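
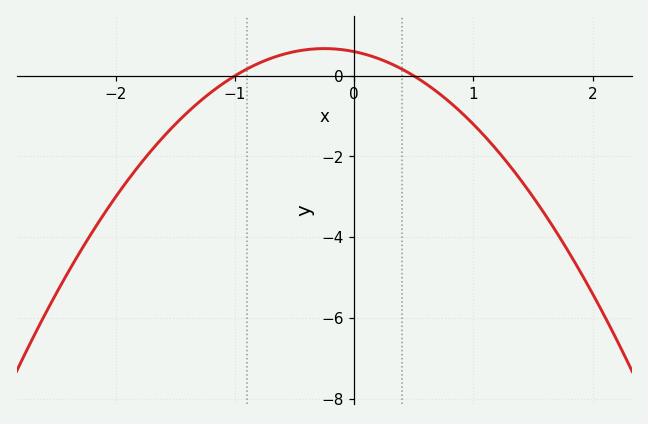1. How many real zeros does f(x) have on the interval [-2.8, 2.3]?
2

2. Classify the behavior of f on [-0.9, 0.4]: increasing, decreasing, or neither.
neither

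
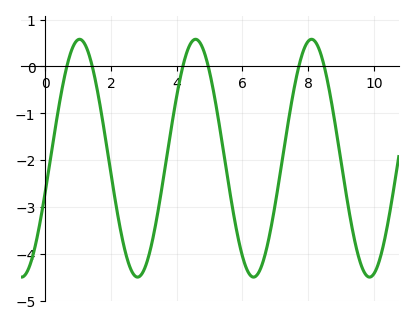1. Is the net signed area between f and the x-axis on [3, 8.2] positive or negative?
negative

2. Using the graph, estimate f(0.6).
-0.176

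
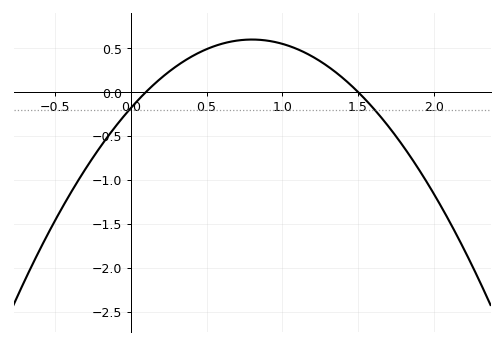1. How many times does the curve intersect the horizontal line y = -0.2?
2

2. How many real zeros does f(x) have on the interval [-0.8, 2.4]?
2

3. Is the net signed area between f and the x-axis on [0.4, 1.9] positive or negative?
positive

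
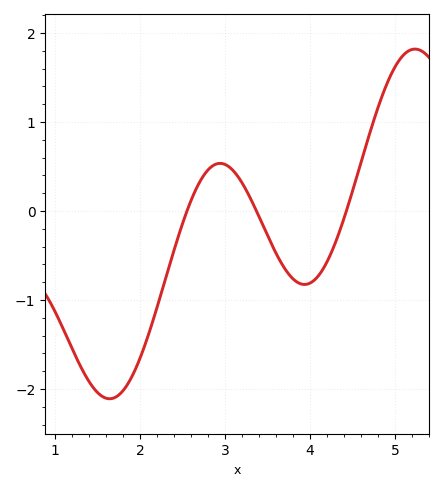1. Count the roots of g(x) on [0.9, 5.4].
3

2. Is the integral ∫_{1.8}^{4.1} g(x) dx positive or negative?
negative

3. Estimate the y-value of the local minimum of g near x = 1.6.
-2.11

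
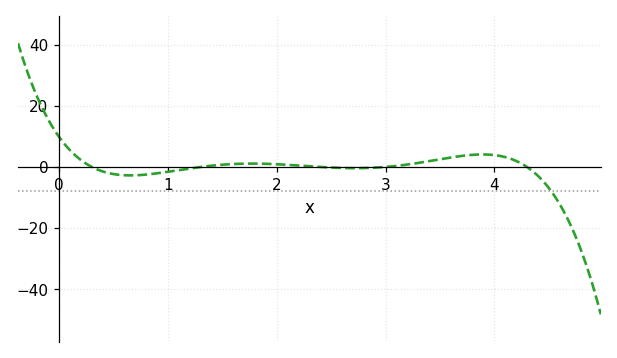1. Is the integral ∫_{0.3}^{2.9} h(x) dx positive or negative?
negative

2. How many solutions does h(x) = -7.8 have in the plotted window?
1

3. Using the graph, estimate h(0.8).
-2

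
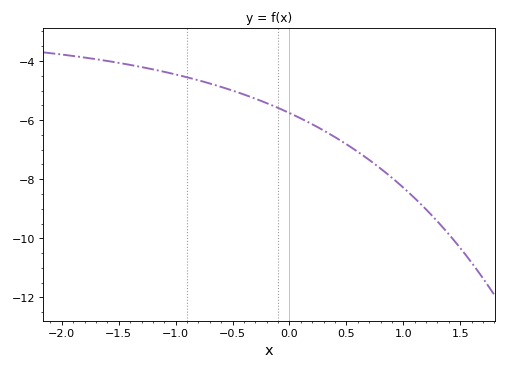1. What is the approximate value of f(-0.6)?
-4.88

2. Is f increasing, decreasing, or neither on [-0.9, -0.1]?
decreasing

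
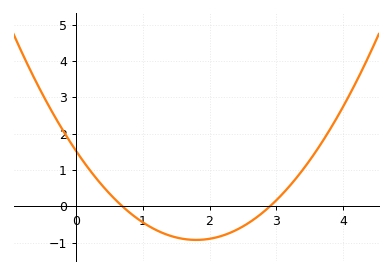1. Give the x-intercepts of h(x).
0.7, 2.9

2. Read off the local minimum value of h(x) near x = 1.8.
-0.92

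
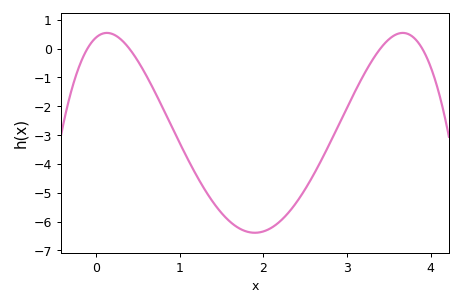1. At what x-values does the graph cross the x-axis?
-0.1, 0.4, 3.4, 3.9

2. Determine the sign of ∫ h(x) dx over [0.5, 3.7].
negative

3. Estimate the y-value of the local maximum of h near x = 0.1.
0.5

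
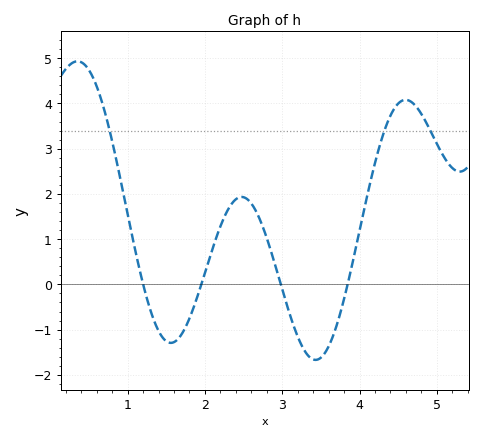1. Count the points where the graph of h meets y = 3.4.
3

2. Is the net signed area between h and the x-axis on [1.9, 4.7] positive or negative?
positive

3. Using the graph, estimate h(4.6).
4.1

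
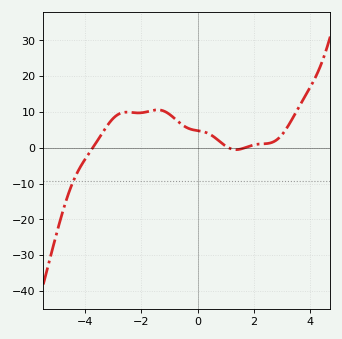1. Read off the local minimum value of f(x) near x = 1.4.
-0.528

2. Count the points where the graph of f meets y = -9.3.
1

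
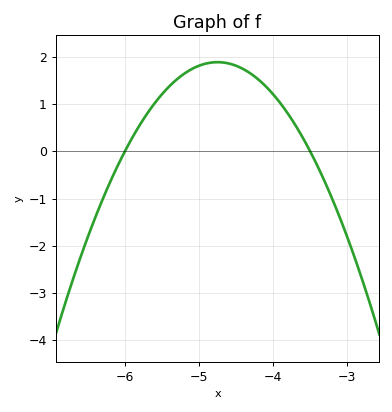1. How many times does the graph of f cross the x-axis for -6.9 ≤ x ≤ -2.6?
2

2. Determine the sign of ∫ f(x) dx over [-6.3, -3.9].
positive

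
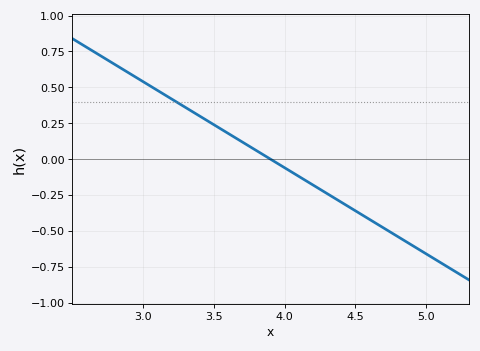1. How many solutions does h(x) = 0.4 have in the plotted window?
1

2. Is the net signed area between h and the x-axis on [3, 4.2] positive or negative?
positive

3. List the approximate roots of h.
3.9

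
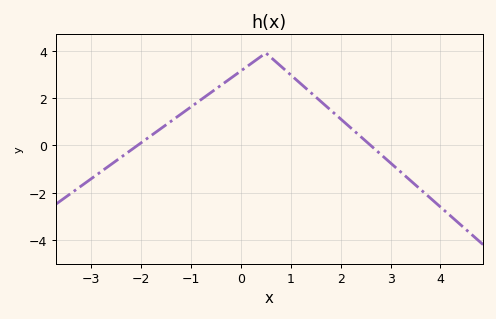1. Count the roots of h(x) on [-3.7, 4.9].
2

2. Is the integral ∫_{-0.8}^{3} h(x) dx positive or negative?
positive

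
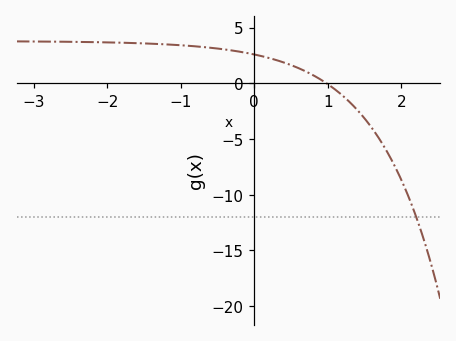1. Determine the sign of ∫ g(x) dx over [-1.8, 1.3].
positive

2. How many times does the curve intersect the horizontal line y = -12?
1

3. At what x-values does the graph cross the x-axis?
1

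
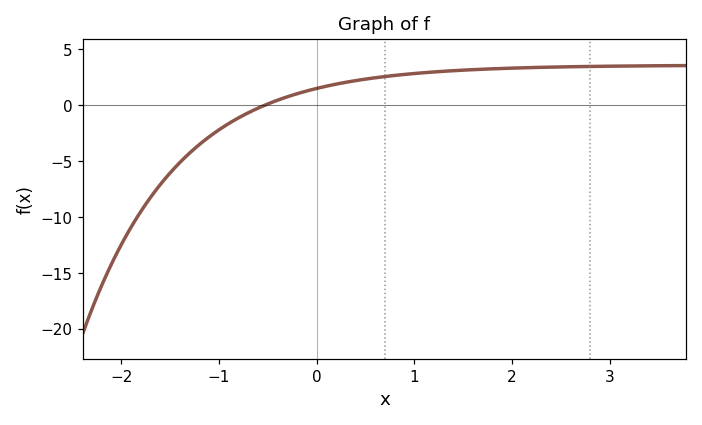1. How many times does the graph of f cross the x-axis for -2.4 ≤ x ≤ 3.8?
1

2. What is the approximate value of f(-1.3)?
-4.5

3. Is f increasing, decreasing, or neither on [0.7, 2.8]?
increasing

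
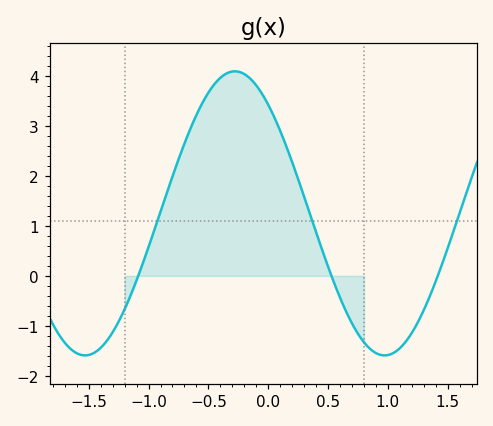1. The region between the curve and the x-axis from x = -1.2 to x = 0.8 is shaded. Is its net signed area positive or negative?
positive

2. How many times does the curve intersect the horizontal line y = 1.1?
3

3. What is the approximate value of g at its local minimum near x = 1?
-1.6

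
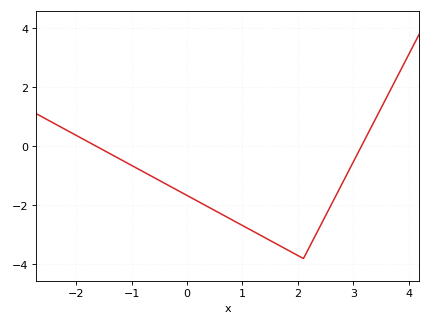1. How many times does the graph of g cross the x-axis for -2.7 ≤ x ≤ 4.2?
2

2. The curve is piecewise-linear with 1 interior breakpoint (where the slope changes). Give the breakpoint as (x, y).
(2.1, -3.8)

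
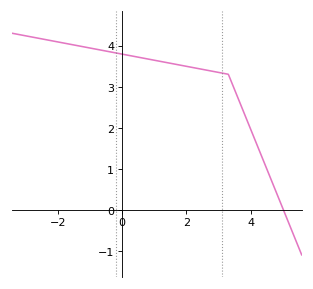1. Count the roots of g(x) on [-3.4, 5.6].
1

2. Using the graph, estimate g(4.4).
1.17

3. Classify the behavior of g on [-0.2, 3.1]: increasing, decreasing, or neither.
decreasing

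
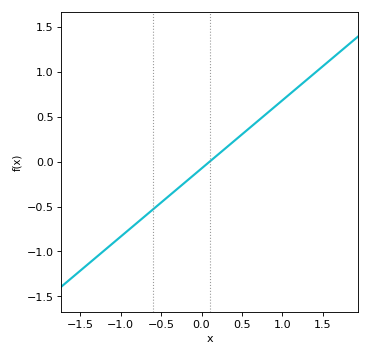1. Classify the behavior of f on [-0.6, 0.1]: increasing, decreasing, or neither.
increasing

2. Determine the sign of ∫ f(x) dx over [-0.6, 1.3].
positive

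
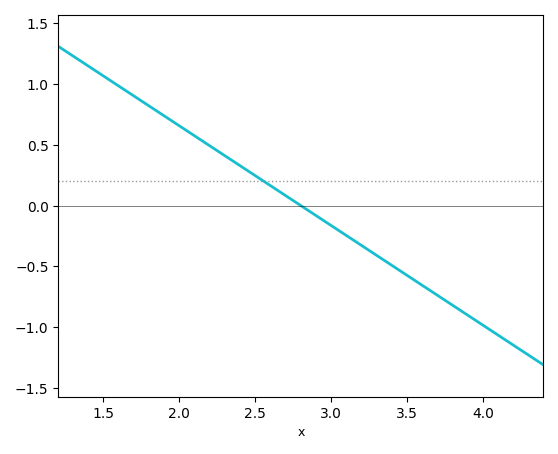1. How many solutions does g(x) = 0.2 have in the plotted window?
1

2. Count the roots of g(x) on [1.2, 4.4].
1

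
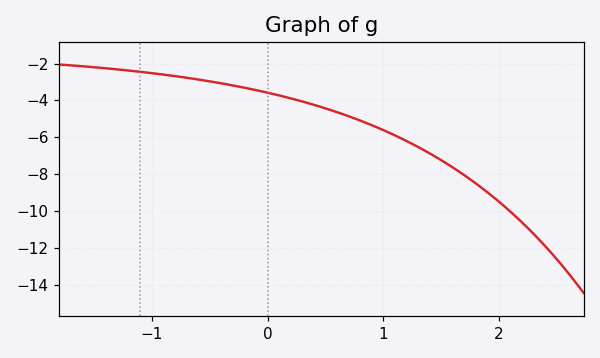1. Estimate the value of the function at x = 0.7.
-4.8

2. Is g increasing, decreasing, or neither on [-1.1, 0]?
decreasing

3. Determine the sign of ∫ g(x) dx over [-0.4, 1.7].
negative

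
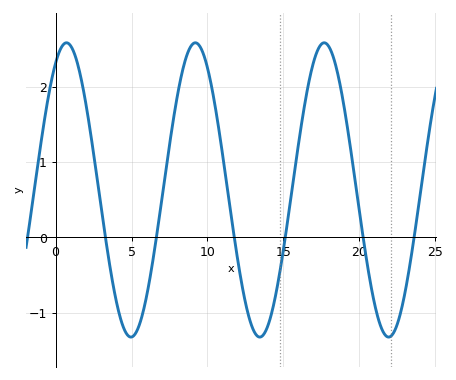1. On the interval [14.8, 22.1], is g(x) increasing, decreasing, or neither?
neither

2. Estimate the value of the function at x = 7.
0.5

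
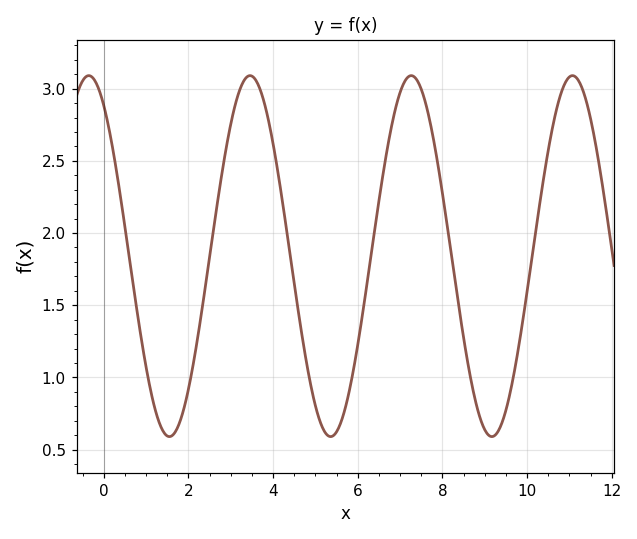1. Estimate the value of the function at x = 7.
2.97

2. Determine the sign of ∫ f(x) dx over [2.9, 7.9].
positive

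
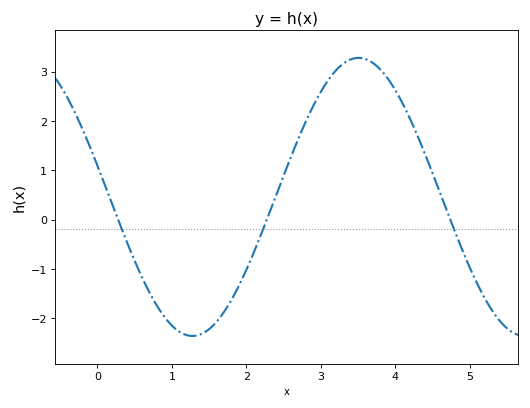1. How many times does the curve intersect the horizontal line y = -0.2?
3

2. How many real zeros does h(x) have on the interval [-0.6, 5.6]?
3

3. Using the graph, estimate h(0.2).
0.311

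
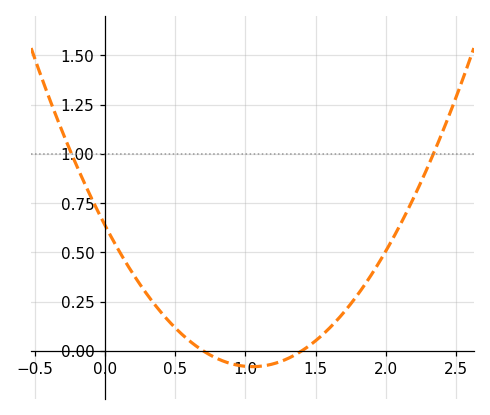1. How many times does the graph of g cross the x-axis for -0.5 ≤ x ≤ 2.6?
2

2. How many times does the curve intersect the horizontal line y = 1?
2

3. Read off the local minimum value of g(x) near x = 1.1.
-0.08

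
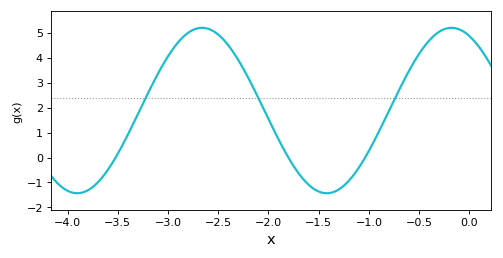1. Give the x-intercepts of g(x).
-3.5, -1.8, -1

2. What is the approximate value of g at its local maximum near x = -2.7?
5.2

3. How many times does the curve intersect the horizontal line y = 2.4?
3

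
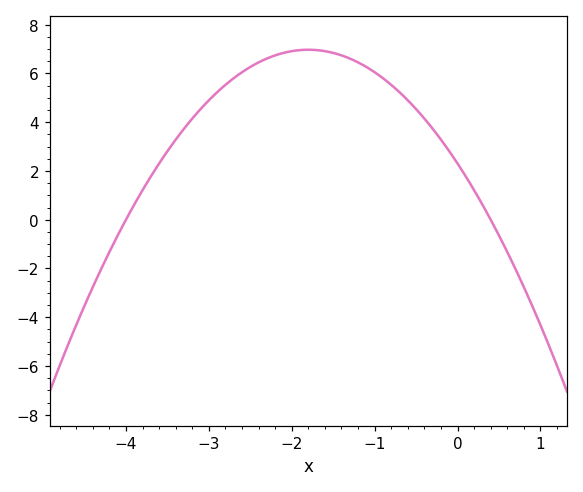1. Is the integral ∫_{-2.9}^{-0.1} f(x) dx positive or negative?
positive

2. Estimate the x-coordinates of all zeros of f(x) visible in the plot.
-4, 0.4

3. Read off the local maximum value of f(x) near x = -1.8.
7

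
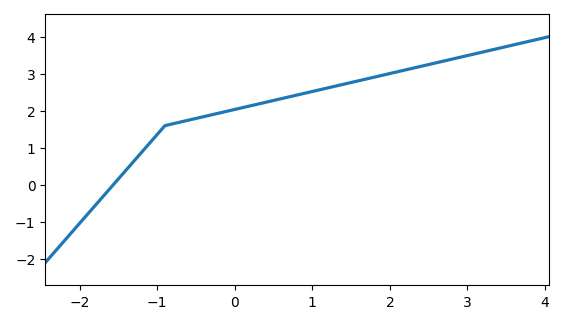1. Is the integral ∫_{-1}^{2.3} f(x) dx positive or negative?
positive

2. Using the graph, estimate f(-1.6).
-0.078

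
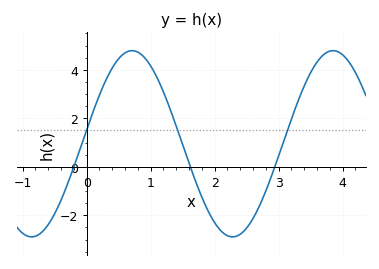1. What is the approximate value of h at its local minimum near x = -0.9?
-2.89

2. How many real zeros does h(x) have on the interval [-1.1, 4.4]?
3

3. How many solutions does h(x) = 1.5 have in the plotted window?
3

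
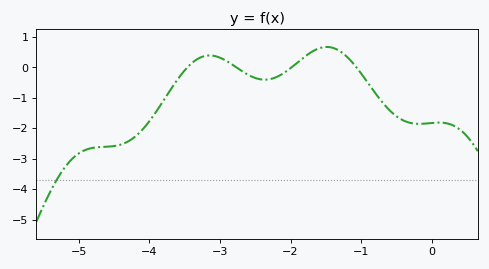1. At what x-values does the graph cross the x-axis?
-3.46, -2.77, -1.98, -1.07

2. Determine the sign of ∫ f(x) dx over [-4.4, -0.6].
negative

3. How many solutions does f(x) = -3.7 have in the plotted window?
1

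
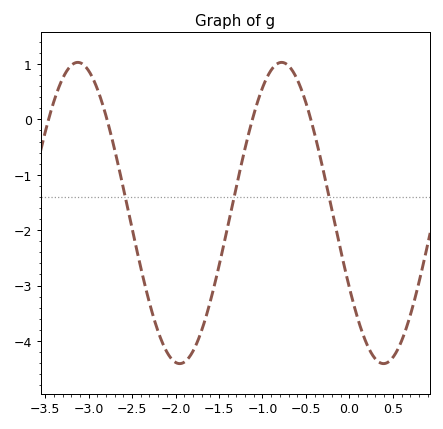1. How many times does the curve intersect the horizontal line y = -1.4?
3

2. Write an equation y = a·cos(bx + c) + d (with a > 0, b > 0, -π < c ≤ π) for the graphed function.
y = 2.72cos(2.7x + 2.1) - 1.69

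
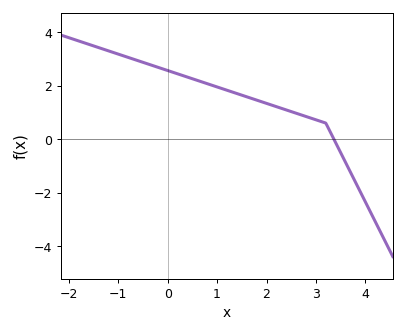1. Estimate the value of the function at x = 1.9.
1.4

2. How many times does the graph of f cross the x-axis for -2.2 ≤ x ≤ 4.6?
1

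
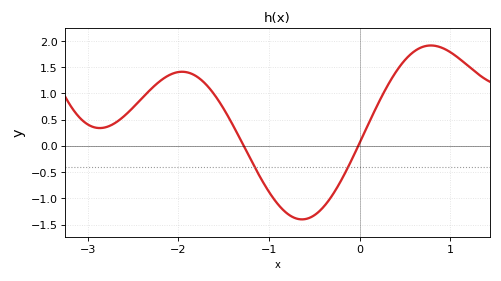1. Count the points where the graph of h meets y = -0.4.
2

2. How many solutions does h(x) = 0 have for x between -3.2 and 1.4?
2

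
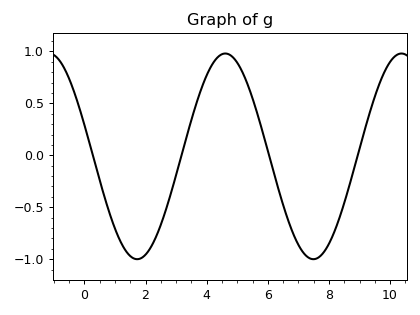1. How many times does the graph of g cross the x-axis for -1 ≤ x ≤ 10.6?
4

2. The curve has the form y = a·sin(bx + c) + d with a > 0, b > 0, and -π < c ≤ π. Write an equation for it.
y = 0.99sin(1.09x + 2.83) - 0.01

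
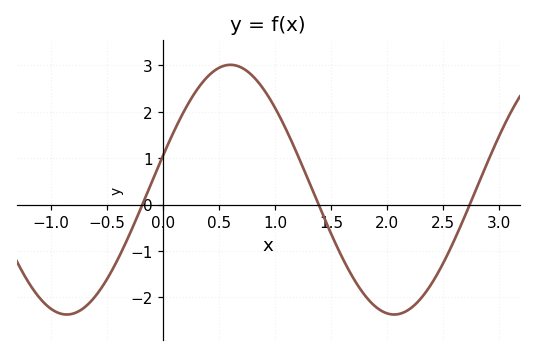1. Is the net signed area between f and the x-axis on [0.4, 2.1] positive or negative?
positive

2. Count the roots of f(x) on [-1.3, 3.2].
3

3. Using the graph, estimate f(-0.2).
-0.1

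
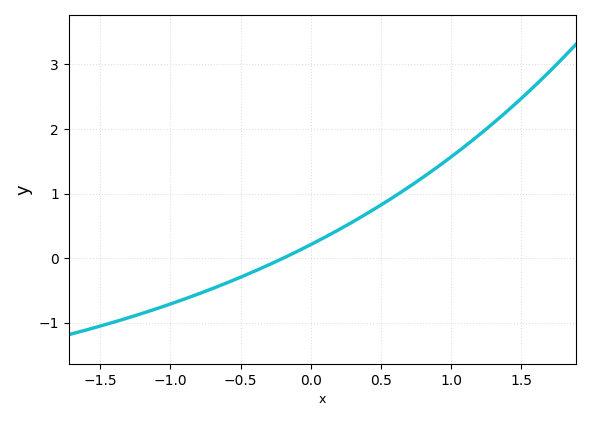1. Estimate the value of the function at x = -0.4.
-0.202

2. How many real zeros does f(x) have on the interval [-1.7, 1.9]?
1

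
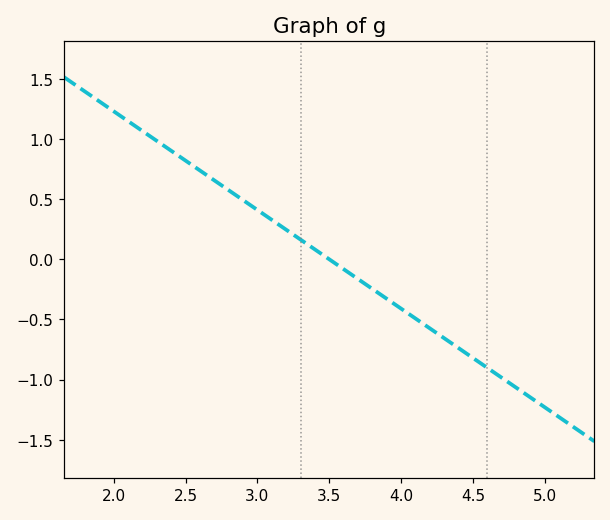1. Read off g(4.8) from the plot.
-1.05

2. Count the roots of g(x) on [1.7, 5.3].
1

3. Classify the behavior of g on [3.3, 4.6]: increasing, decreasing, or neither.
decreasing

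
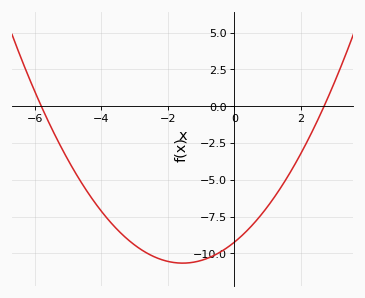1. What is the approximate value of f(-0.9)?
-10.4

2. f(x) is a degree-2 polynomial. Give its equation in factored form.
y = 0.59(x + 5.8)(x - 2.7)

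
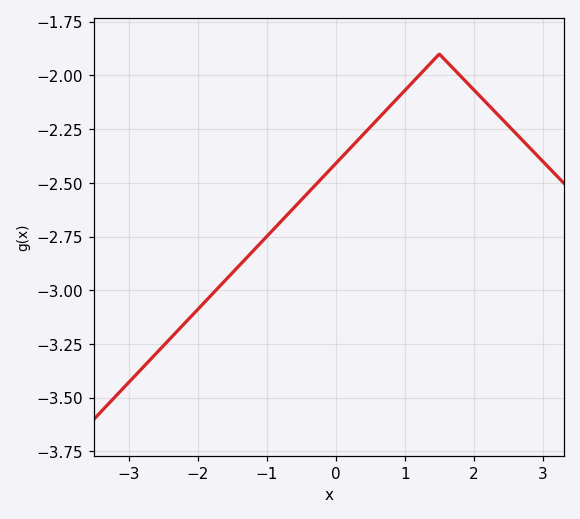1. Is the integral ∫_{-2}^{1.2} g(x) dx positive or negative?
negative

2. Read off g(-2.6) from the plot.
-3.3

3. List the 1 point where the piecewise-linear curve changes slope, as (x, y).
(1.5, -1.9)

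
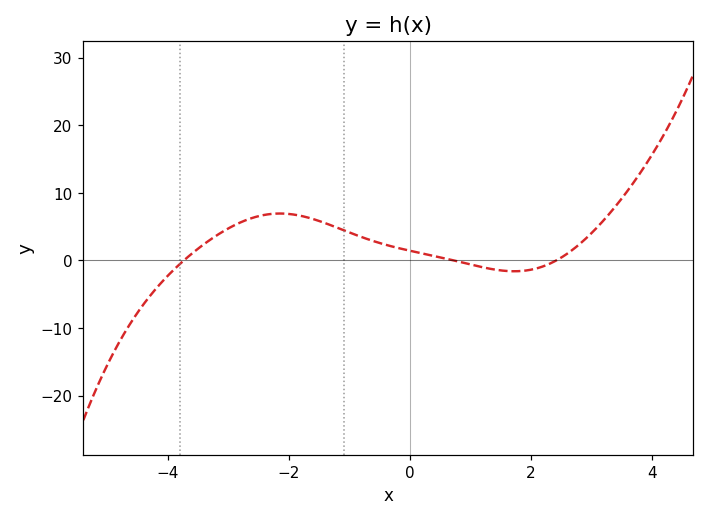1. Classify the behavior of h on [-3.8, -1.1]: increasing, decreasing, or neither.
neither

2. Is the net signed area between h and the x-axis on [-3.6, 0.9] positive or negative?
positive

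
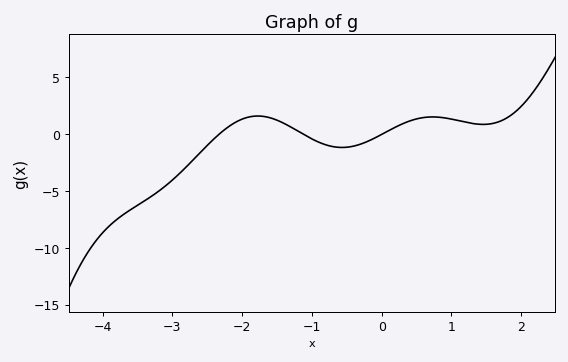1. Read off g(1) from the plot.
1.5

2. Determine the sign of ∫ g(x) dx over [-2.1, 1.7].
positive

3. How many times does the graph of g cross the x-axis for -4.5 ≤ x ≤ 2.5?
3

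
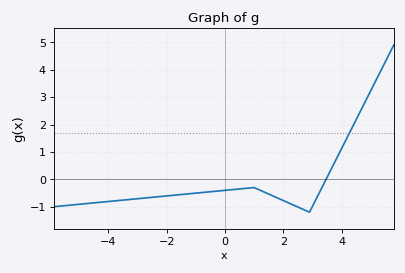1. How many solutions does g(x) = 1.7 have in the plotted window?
1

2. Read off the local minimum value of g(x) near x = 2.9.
-1.2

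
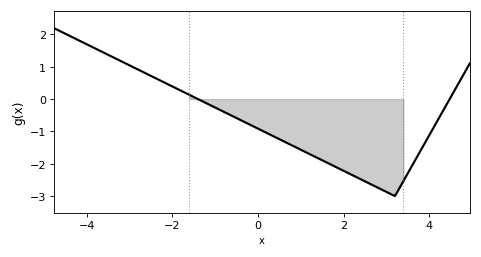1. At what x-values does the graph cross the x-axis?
-1.4, 4.4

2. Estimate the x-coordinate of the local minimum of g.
3.2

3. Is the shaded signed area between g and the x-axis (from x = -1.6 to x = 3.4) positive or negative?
negative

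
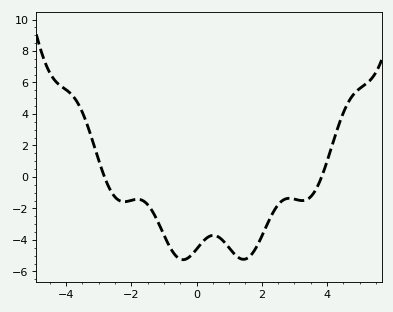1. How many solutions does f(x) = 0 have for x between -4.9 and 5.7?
2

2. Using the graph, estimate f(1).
-4.6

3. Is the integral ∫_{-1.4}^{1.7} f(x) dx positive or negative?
negative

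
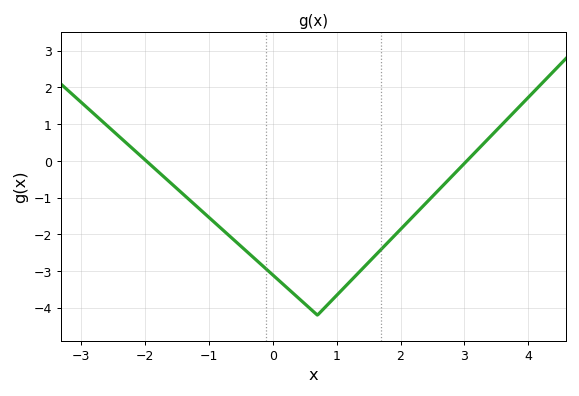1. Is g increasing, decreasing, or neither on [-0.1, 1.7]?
neither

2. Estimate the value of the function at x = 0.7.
-4.2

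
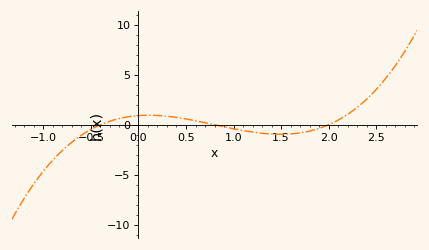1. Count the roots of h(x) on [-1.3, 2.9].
3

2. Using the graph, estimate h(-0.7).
-1.74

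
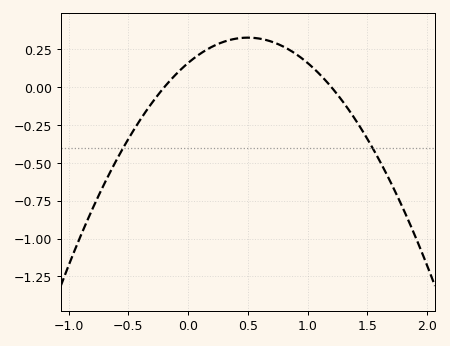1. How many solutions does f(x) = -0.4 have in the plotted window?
2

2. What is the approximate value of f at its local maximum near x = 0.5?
0.328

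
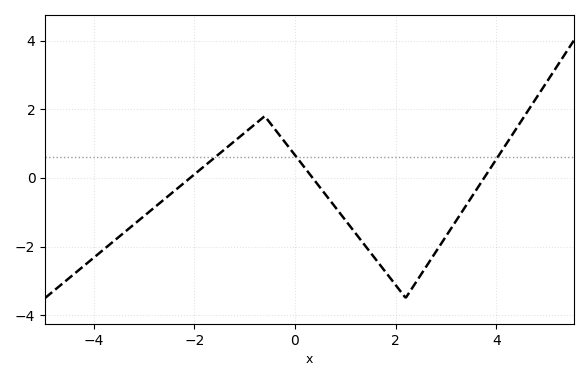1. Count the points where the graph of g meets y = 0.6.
3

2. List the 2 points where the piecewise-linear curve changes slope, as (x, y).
(-0.6, 1.8); (2.2, -3.5)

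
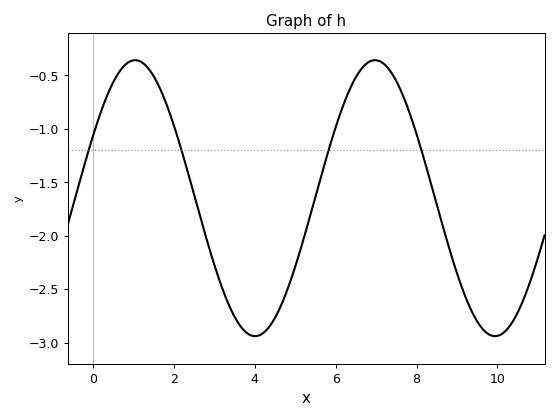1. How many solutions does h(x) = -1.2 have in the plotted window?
4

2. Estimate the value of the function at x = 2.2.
-1.21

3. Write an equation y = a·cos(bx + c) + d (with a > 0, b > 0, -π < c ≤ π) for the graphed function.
y = 1.29cos(1.06x - 1.11) - 1.65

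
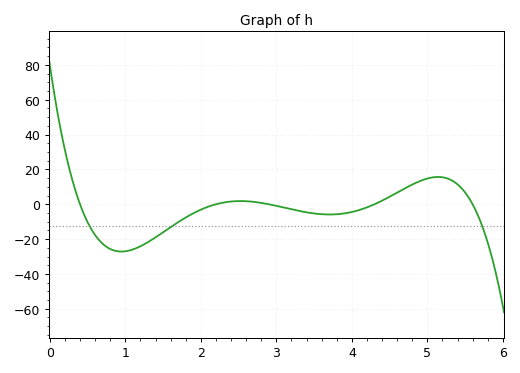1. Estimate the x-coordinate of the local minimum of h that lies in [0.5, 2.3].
0.9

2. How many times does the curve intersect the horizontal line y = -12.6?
3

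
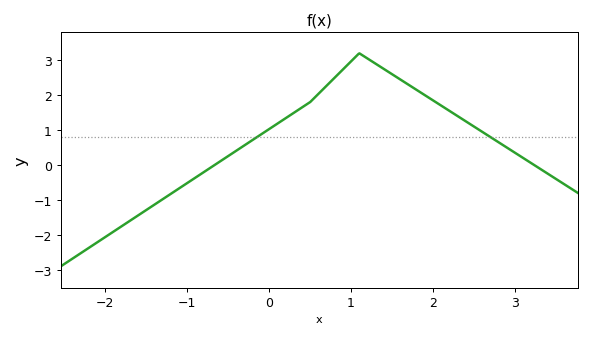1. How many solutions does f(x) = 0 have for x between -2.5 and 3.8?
2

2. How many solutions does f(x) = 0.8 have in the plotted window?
2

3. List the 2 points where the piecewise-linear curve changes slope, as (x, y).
(0.5, 1.8); (1.1, 3.2)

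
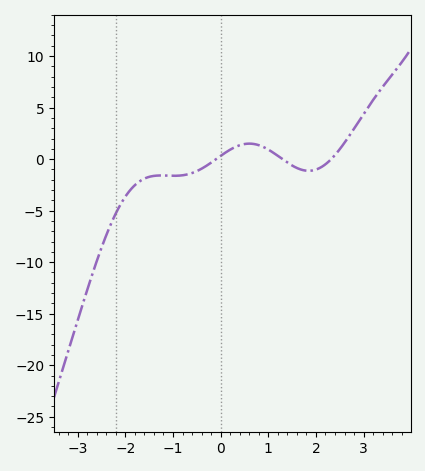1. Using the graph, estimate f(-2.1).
-4.5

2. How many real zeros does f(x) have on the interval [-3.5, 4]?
3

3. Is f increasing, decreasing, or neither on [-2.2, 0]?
neither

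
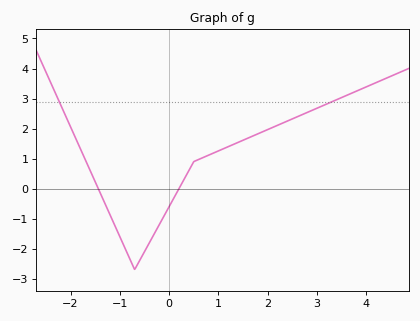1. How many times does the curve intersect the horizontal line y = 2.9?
2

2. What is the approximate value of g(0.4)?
0.6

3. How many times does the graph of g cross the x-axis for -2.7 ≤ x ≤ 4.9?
2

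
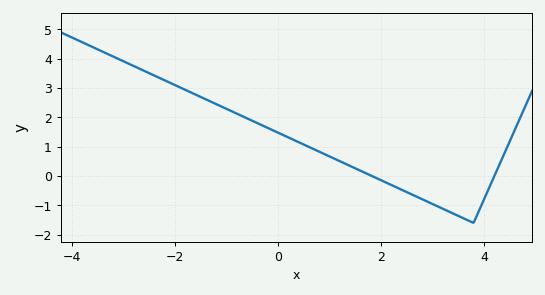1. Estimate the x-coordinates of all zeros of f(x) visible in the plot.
1.83, 4.2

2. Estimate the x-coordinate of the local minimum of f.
3.8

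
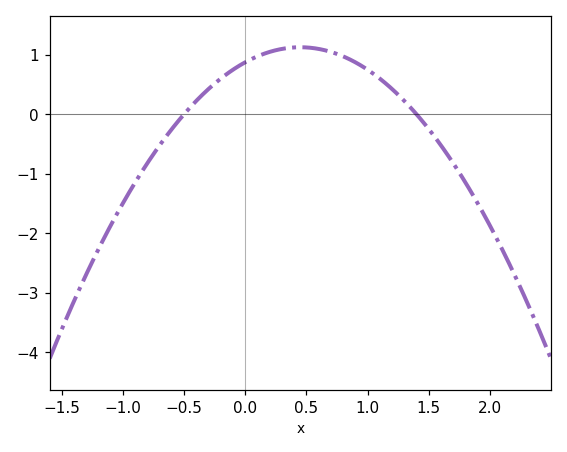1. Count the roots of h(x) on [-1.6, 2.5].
2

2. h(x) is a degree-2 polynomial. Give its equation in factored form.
y = -1.25(x + 0.5)(x - 1.4)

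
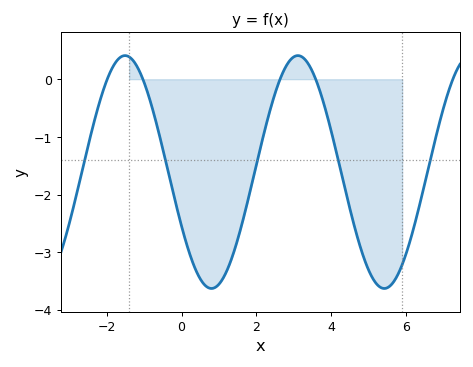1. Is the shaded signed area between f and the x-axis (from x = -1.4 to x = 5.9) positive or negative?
negative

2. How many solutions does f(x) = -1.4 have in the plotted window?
5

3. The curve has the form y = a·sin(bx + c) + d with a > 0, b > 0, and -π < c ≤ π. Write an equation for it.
y = 2.02sin(1.4x - 2.7) - 1.61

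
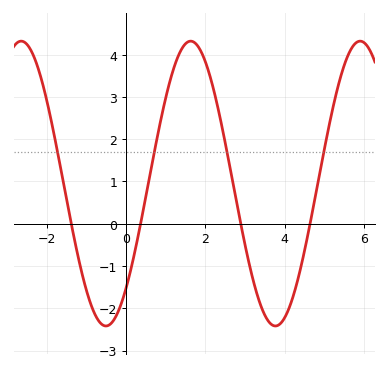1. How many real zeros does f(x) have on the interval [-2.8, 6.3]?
4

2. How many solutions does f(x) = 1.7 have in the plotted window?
4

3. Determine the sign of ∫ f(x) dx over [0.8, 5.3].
positive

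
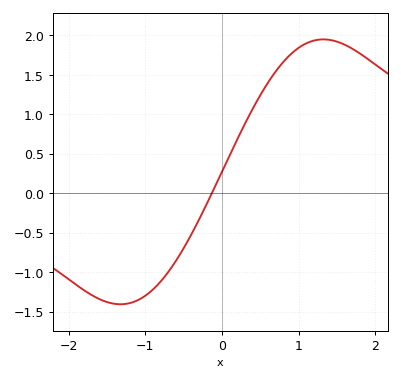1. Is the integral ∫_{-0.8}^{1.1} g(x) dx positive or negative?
positive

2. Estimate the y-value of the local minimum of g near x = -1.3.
-1.4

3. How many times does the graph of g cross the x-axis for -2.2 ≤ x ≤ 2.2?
1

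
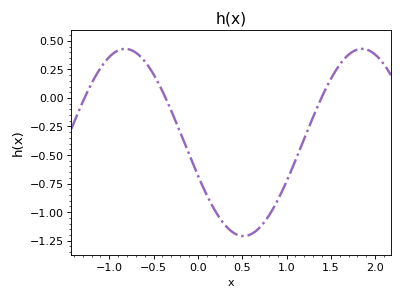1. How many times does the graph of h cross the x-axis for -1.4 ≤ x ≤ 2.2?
3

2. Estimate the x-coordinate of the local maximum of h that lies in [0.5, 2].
1.85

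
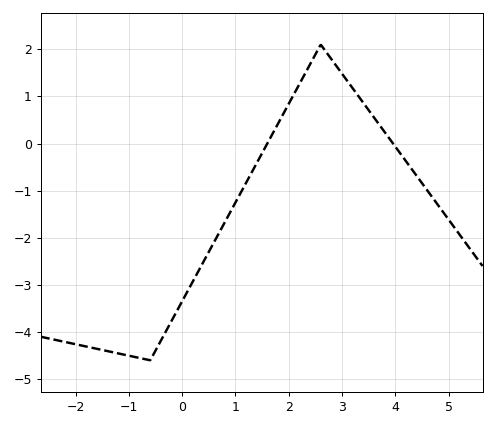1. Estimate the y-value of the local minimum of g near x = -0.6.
-4.6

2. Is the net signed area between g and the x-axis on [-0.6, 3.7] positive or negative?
negative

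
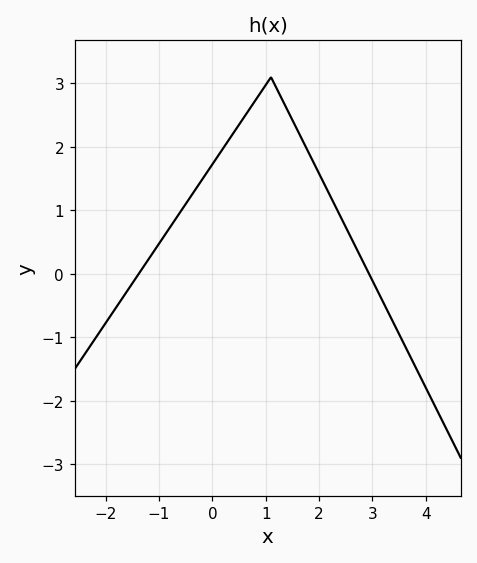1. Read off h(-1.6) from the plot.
-0.3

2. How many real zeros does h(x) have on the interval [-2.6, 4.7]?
2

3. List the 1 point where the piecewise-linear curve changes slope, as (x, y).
(1.1, 3.1)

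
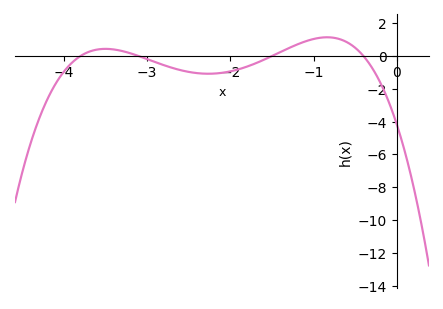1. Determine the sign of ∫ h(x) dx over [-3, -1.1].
negative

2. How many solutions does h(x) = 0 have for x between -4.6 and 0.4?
4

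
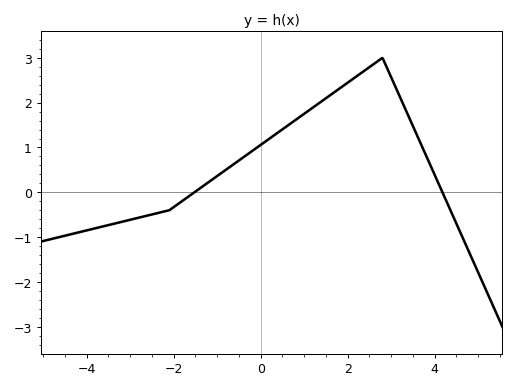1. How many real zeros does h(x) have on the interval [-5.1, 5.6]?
2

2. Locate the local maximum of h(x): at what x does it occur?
2.8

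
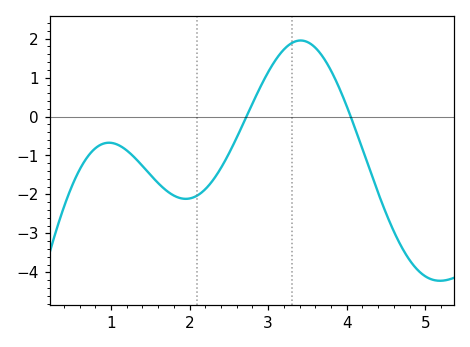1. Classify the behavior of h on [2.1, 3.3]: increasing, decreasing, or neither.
increasing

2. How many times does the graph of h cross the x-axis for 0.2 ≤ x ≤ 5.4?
2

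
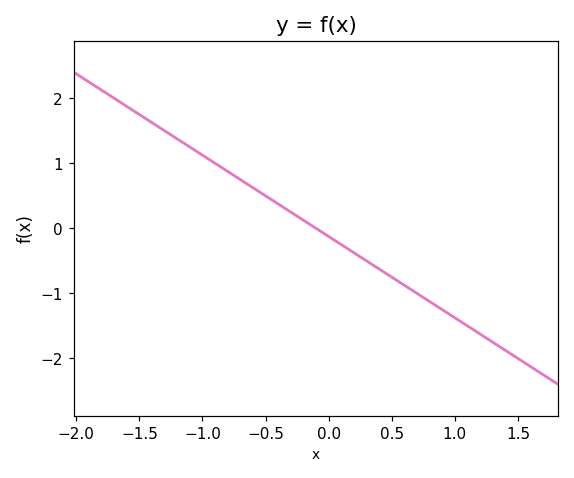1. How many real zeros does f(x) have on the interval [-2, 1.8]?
1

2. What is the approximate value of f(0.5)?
-0.75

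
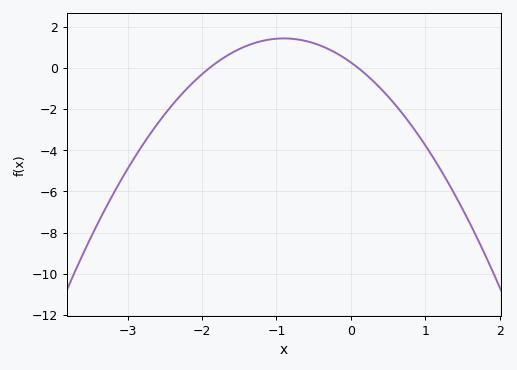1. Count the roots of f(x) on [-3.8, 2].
2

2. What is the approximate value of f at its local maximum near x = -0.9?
1.44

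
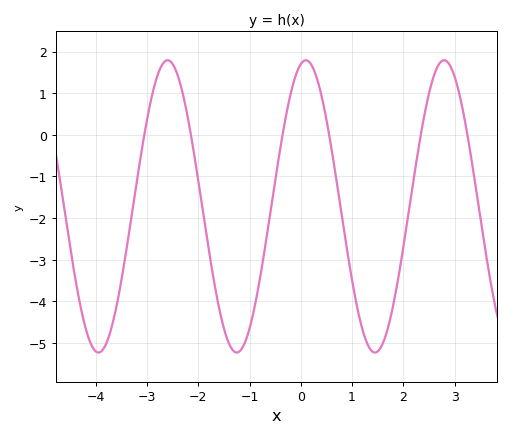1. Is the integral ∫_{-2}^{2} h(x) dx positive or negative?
negative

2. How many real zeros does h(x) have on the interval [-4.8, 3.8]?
6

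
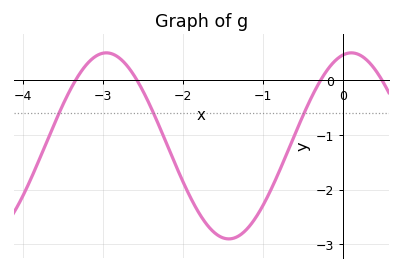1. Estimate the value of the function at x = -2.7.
0.261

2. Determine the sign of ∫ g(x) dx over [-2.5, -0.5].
negative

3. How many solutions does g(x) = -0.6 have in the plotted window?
3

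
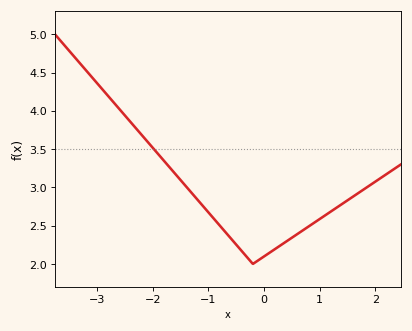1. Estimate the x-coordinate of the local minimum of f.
-0.201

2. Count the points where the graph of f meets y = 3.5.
1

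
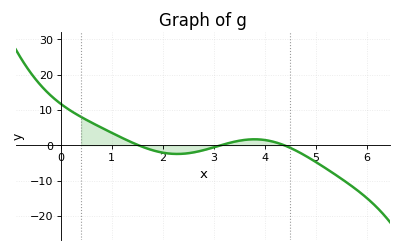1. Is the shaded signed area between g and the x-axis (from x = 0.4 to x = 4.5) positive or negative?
positive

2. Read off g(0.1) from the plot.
10.7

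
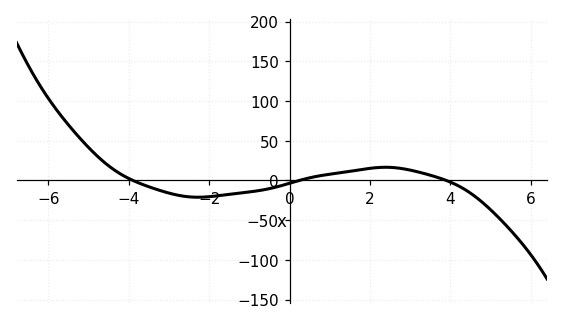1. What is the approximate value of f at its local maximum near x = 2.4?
15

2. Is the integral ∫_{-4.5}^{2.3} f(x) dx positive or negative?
negative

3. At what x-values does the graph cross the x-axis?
-3.8, 0.2, 3.8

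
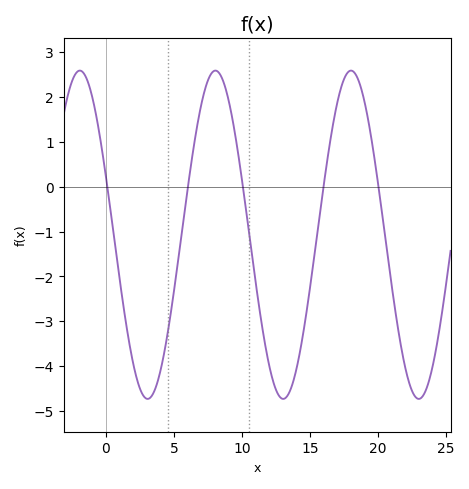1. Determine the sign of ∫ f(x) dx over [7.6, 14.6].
negative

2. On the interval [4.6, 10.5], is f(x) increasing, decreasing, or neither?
neither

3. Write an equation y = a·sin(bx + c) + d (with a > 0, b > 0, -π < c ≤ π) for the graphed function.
y = 3.66sin(0.63x + 2.78) - 1.07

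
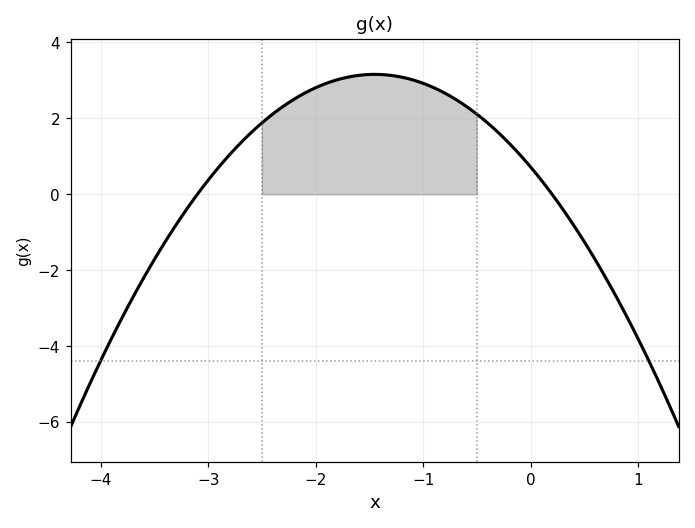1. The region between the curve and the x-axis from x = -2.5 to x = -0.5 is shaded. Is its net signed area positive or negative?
positive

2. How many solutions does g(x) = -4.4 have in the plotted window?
2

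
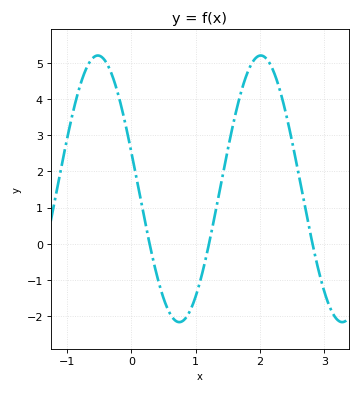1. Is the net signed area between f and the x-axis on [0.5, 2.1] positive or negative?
positive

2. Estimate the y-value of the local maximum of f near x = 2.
5.2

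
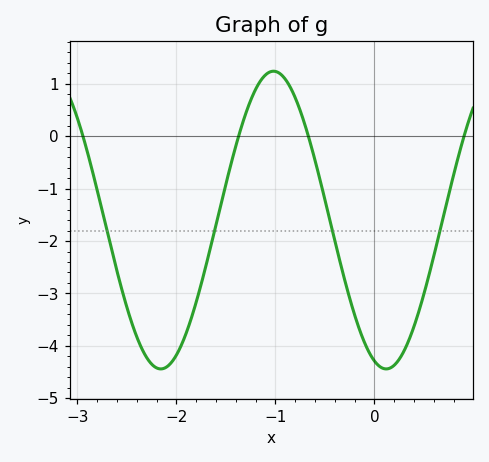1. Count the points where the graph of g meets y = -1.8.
4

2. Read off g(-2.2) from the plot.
-4.4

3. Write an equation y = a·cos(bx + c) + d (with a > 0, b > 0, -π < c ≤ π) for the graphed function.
y = 2.84cos(2.8x + 2.8) - 1.6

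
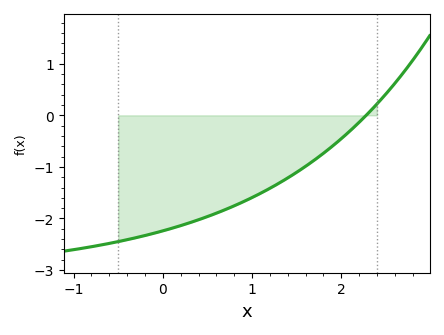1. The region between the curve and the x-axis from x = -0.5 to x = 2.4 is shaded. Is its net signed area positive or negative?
negative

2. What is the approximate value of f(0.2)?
-2.1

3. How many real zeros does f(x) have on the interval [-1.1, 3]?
1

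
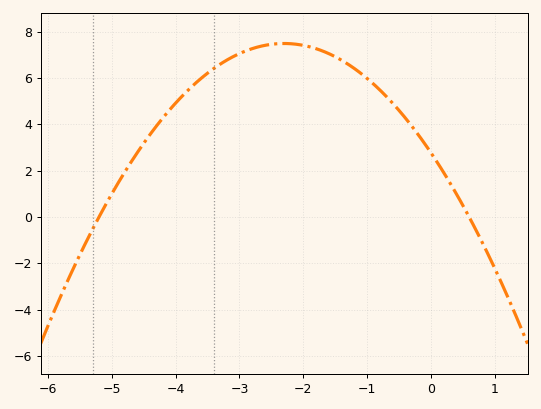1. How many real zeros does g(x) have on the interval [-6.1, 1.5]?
2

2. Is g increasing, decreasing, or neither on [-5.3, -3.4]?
increasing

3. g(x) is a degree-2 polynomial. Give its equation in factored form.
y = -0.89(x + 5.2)(x - 0.6)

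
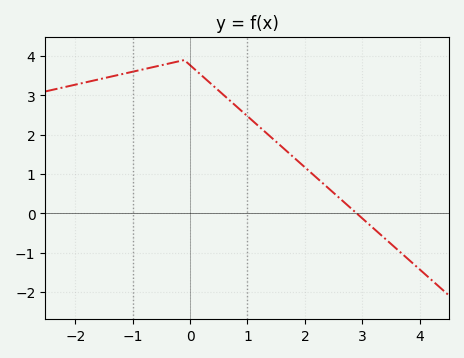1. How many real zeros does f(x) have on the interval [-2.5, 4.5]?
1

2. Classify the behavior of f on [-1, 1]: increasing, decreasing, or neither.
neither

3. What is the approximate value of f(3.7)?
-1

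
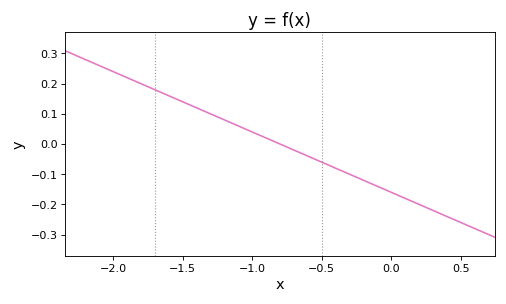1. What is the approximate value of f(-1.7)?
0.18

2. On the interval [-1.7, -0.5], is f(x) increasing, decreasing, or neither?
decreasing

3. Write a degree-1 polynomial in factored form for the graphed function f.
y = -0.2(x + 0.8)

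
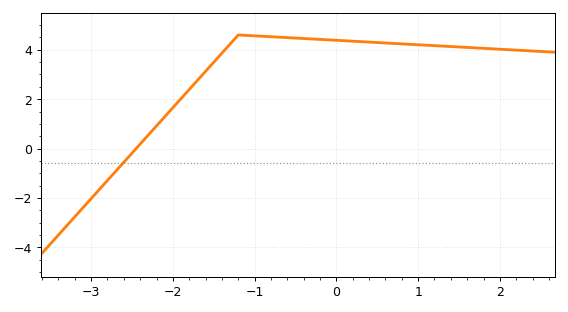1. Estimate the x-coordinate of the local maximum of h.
-1.2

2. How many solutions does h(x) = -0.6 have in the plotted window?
1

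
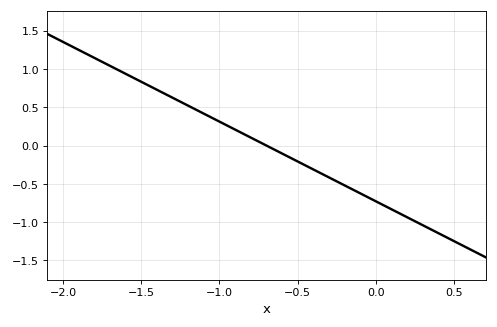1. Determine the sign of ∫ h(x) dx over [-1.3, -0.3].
positive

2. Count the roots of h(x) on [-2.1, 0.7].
1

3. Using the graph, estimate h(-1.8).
1.15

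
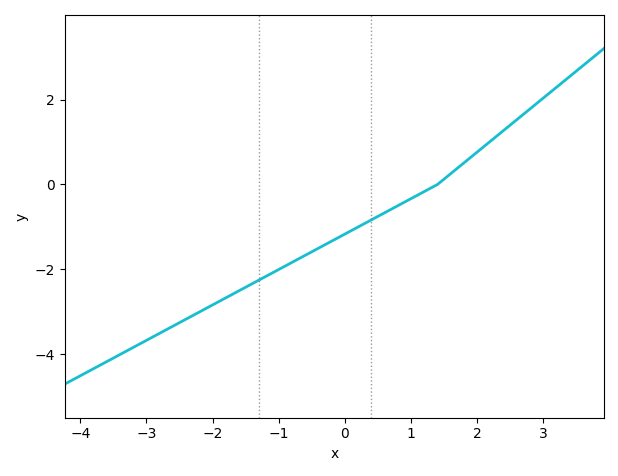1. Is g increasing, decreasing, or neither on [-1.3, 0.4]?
increasing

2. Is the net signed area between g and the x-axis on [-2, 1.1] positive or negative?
negative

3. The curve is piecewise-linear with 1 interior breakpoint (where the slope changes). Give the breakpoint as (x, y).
(1.4, 0)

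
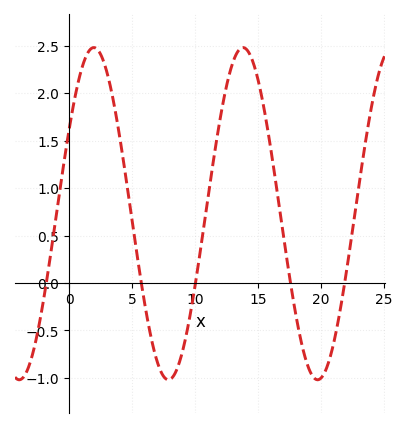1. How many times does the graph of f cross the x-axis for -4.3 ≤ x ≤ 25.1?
5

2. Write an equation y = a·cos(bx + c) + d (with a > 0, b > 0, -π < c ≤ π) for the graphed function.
y = 1.75cos(0.53x - 1.04) + 0.73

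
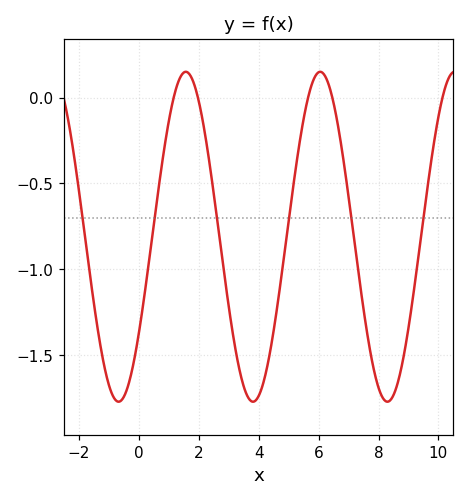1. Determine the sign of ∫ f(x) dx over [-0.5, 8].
negative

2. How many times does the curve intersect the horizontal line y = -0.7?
6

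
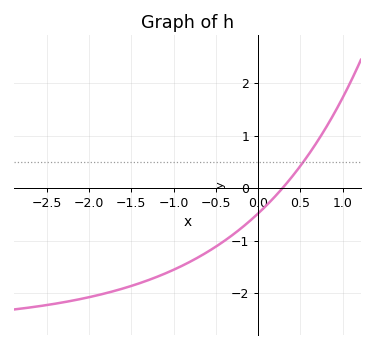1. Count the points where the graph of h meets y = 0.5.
1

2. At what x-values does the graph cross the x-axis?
0.287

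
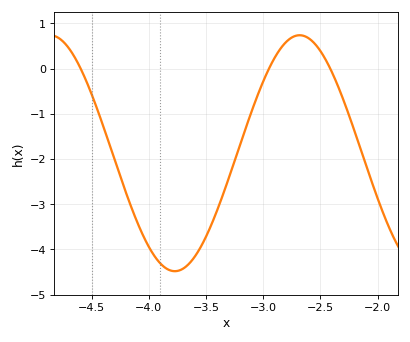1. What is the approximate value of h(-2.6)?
0.7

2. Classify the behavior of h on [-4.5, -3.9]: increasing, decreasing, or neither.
decreasing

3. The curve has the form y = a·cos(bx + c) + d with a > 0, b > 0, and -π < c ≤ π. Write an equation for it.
y = 2.61cos(2.9x + 1.4) - 1.87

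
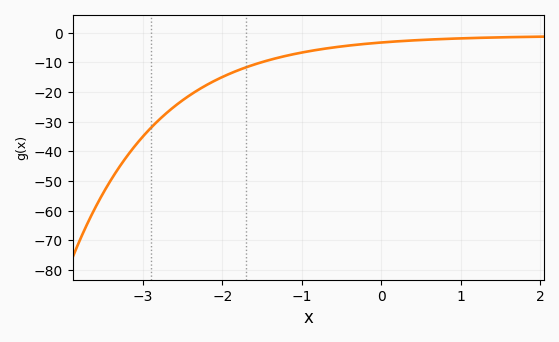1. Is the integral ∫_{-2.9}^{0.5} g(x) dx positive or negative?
negative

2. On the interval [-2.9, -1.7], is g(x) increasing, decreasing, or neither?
increasing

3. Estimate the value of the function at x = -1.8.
-13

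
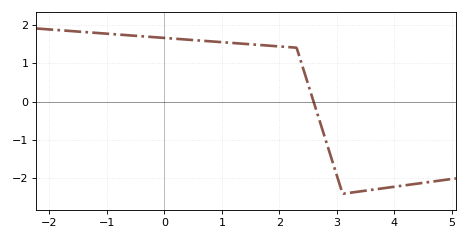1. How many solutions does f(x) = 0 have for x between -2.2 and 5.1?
1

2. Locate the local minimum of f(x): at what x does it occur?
3.1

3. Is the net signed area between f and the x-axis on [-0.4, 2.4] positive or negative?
positive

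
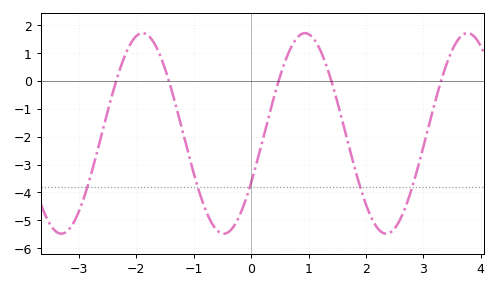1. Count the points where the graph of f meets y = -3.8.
5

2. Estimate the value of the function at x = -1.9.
1.72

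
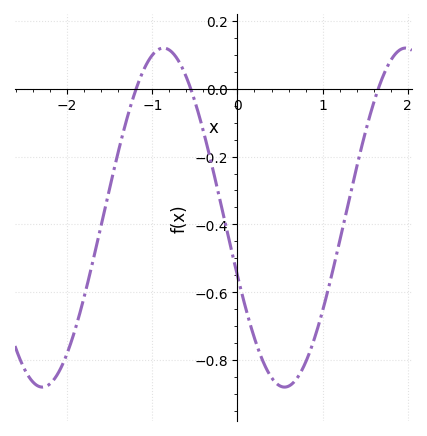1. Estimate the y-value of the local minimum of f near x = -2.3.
-0.88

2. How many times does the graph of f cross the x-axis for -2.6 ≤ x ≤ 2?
3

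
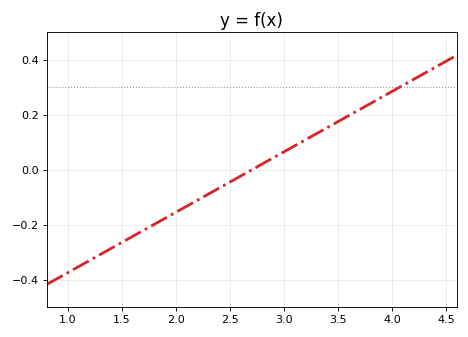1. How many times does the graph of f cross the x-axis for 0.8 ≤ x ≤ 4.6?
1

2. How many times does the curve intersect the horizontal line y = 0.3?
1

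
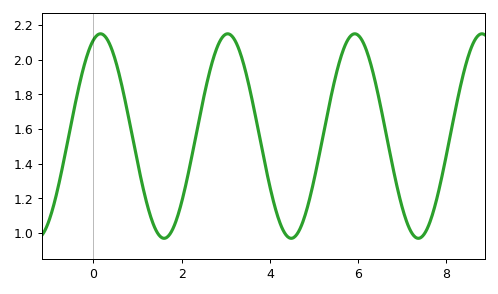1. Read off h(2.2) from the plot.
1.4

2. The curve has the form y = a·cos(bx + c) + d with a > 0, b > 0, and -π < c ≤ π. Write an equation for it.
y = 0.59cos(2.2x - 0.35) + 1.56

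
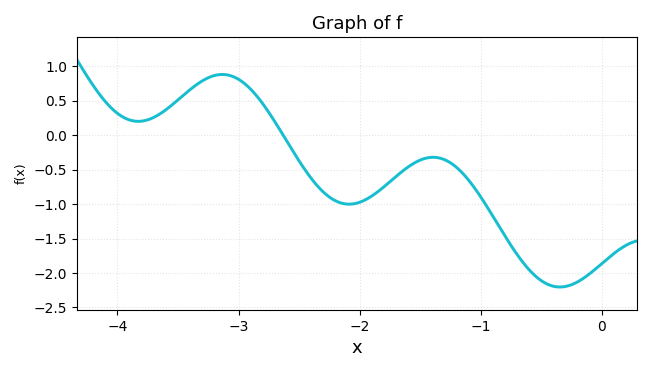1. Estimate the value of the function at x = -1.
-0.898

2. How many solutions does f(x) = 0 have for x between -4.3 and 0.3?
1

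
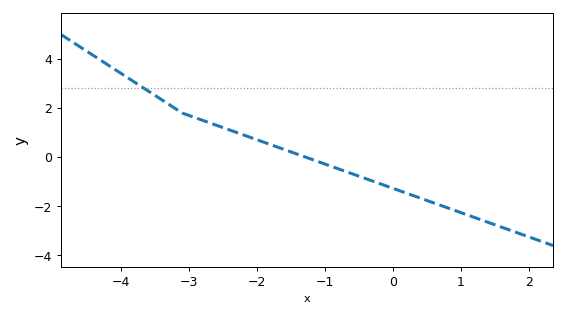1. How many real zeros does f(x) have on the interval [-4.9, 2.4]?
1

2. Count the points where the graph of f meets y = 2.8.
1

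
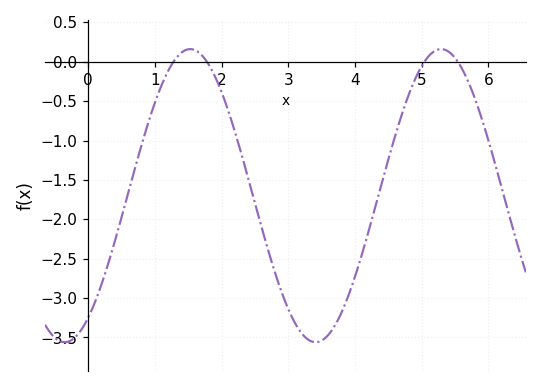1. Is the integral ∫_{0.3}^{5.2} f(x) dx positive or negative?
negative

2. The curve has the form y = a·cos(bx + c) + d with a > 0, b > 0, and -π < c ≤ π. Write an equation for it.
y = 1.86cos(1.67x - 2.55) - 1.7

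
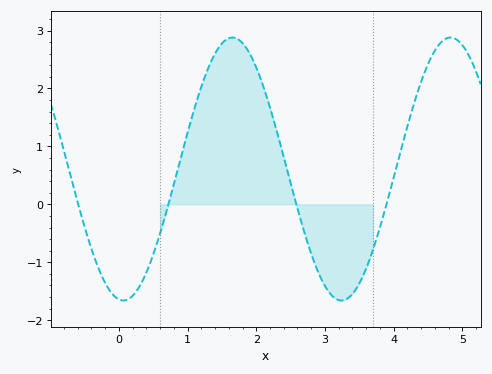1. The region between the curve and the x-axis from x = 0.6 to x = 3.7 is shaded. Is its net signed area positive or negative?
positive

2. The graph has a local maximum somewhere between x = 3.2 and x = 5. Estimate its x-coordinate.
4.82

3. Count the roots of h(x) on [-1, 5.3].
4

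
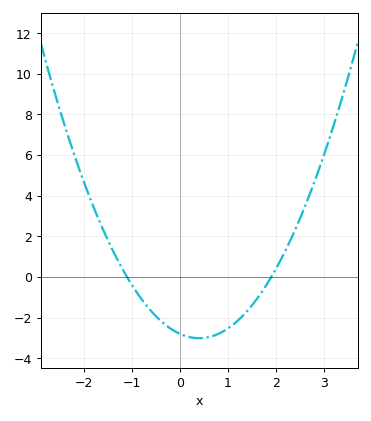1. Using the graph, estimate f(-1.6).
2.35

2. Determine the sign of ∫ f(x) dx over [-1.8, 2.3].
negative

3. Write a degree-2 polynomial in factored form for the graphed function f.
y = 1.34(x + 1.1)(x - 1.9)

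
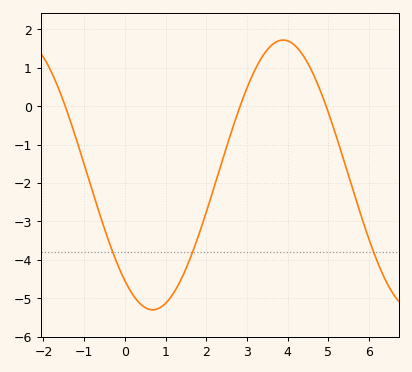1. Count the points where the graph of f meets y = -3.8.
3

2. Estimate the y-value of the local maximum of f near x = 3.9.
1.72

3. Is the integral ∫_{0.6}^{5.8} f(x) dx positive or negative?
negative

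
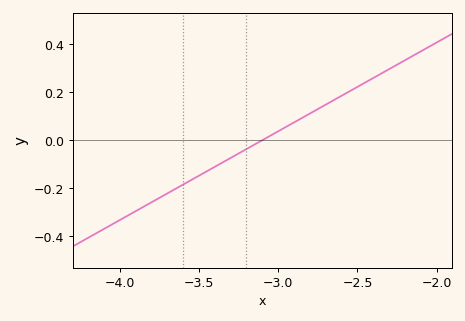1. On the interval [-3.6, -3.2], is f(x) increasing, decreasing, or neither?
increasing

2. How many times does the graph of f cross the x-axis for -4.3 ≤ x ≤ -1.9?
1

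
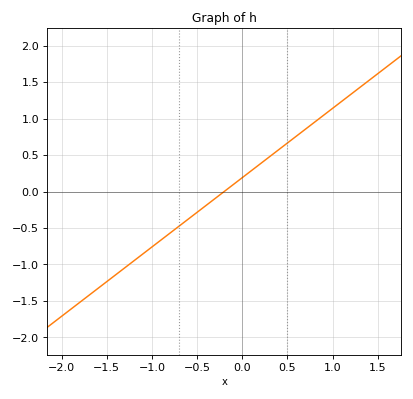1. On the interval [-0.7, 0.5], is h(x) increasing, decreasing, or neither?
increasing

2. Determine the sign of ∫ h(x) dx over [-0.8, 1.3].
positive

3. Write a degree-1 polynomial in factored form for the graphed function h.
y = 0.95(x + 0.2)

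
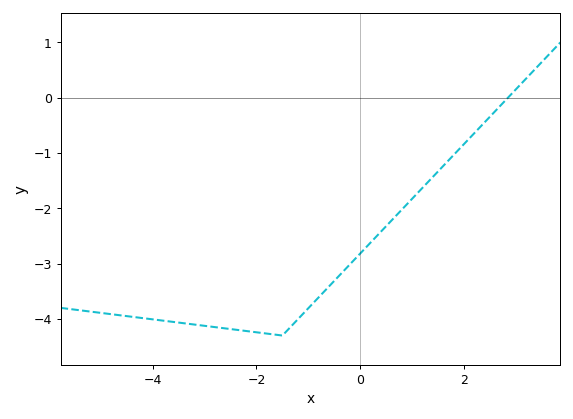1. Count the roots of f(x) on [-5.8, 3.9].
1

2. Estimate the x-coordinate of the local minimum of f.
-1.6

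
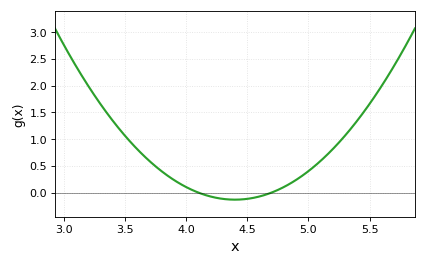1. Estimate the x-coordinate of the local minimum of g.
4.4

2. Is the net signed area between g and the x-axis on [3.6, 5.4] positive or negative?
positive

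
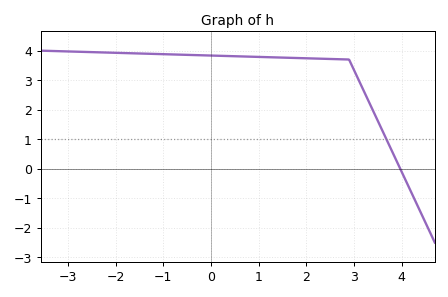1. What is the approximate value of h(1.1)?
3.78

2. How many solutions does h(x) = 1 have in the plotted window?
1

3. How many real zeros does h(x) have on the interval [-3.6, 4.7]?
1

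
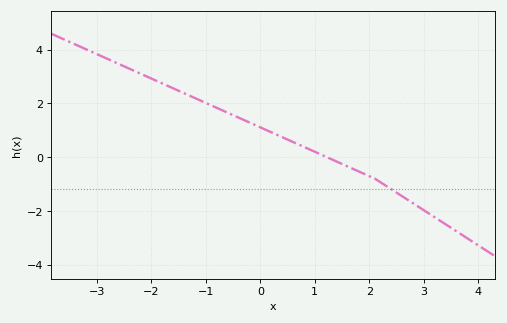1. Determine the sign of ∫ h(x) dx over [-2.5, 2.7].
positive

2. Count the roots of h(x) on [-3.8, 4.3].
1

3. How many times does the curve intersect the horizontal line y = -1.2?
1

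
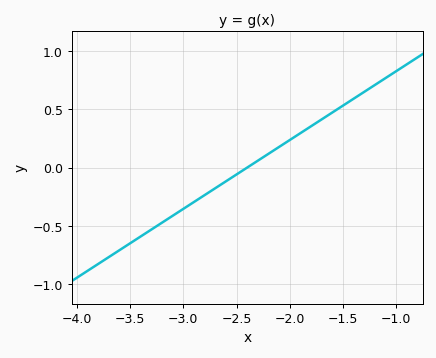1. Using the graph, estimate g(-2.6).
-0.1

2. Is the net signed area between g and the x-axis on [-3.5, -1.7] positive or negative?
negative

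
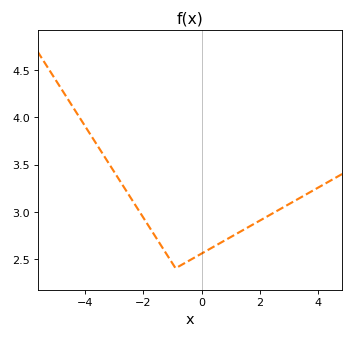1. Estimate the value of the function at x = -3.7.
3.76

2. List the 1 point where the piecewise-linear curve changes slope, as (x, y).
(-0.9, 2.4)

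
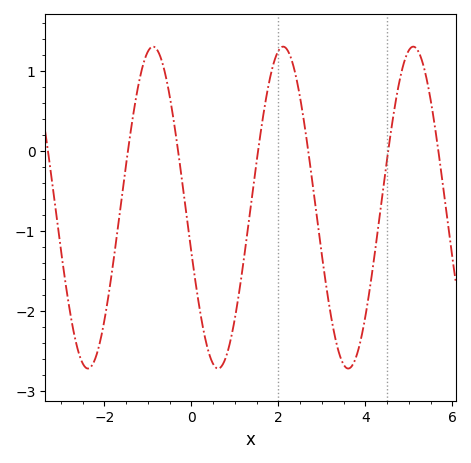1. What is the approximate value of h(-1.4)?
0.2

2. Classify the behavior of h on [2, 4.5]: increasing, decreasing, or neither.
neither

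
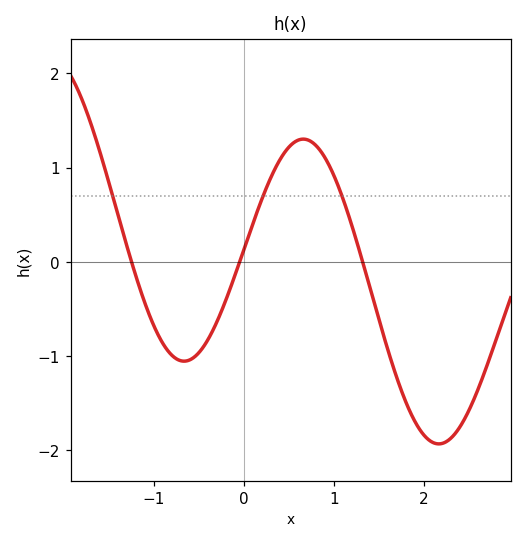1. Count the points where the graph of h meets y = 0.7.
3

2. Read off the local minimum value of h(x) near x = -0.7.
-1.05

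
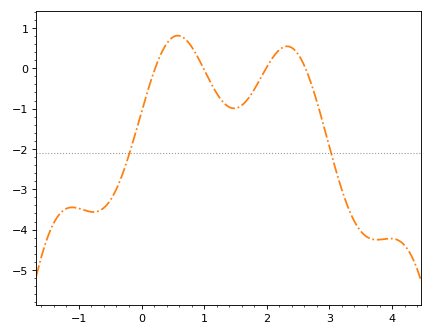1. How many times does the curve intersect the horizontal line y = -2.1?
2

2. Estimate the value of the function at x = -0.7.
-3.5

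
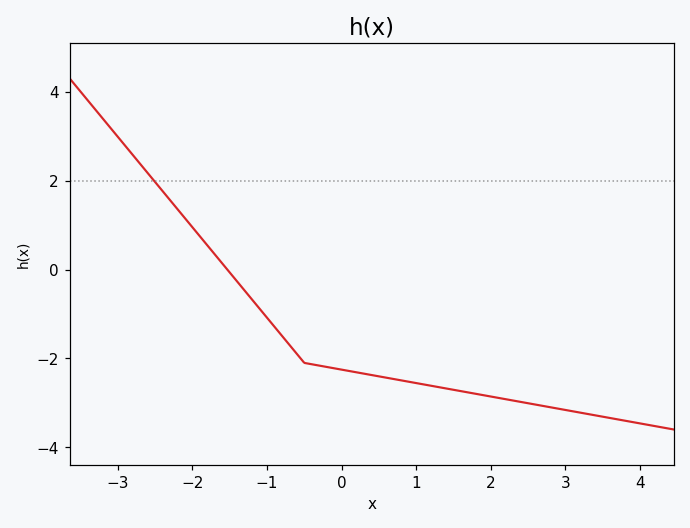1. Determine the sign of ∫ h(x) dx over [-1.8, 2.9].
negative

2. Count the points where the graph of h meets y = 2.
1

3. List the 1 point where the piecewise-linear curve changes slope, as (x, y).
(-0.5, -2.1)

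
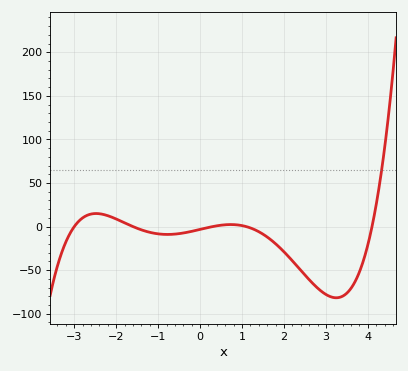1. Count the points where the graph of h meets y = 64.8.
1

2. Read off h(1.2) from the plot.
-1.53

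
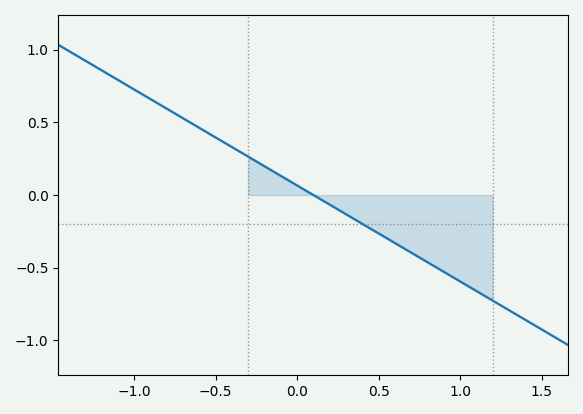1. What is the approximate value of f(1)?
-0.594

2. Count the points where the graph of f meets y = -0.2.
1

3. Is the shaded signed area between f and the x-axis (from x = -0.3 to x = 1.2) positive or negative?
negative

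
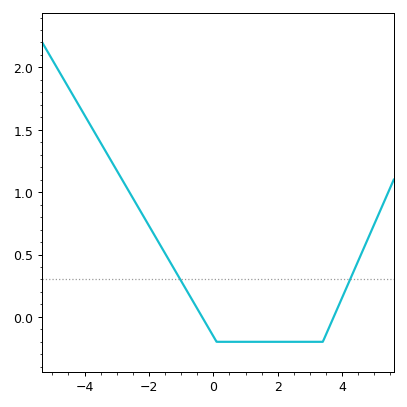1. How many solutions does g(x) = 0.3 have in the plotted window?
2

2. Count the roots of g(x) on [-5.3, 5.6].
2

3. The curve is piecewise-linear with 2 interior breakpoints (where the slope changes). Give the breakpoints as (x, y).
(0.1, -0.2); (3.4, -0.2)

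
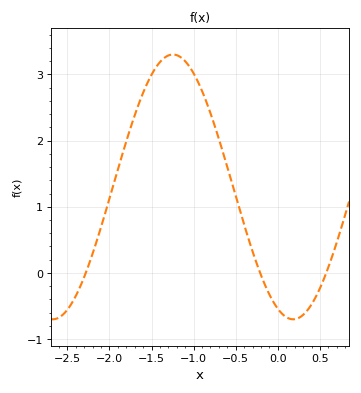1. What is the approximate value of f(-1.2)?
3.29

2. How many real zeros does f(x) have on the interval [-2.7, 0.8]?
3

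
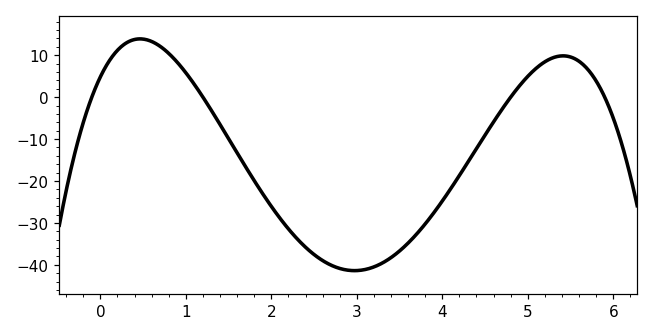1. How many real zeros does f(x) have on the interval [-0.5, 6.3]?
4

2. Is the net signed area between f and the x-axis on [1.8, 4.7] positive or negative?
negative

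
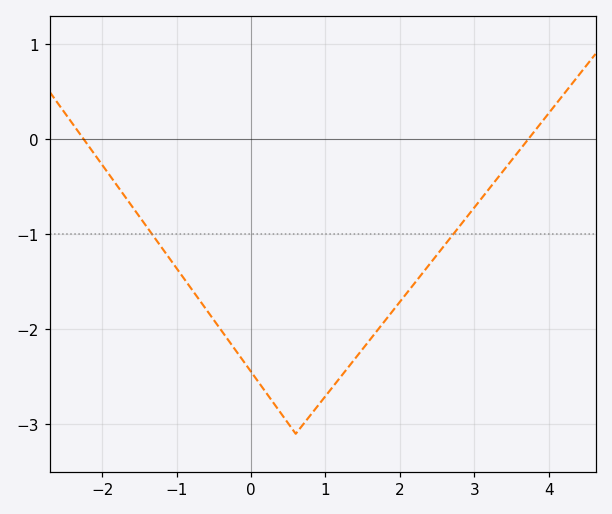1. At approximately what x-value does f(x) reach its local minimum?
0.6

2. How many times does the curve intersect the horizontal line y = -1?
2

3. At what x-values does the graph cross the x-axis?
-2.2, 3.7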